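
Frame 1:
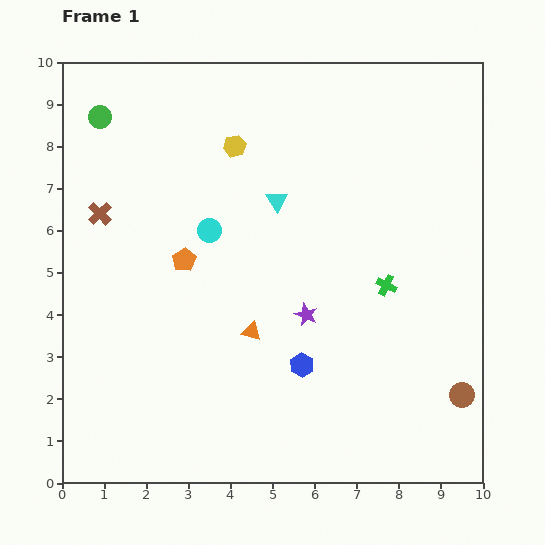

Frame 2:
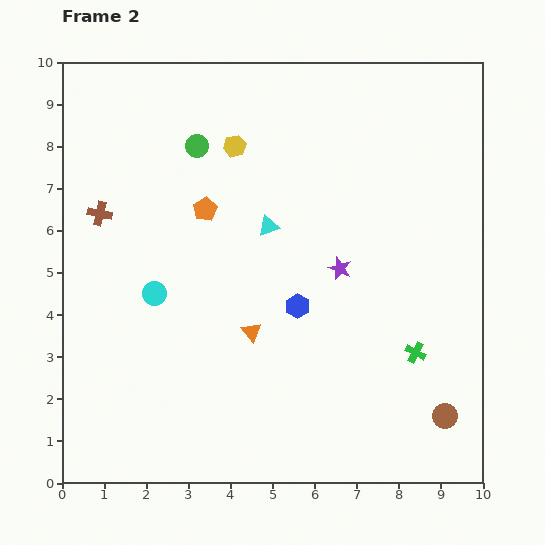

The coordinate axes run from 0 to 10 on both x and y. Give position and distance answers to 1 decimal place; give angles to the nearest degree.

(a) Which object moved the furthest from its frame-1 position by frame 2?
the green circle

(moved 2.4; next 2.0)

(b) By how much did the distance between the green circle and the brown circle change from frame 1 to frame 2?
-2.1

Distance in frame 1: 10.8. Distance in frame 2: 8.7.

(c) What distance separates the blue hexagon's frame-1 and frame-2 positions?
1.4

The blue hexagon moved from (5.7, 2.8) to (5.6, 4.2), a distance of √(0.1² + 1.4²) ≈ 1.4.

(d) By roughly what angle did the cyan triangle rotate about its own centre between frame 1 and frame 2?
42° clockwise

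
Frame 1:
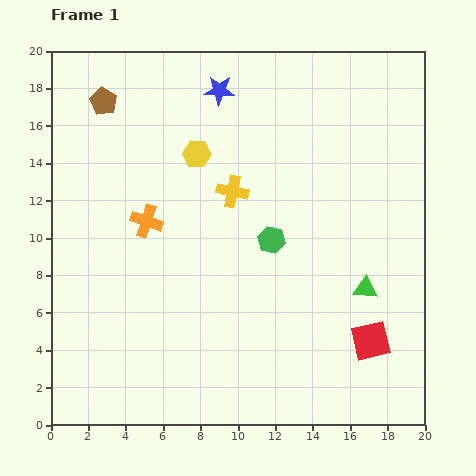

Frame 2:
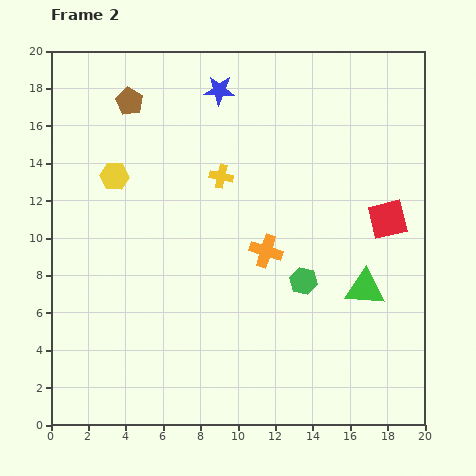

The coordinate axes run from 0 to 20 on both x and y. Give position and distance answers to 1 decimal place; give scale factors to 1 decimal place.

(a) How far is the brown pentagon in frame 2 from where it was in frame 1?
1.4

The brown pentagon moved from (2.8, 17.3) to (4.2, 17.3), a distance of √(1.4² + 0.0²) ≈ 1.4.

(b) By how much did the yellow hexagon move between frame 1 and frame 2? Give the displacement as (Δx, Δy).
(-4.4, -1.2)

The yellow hexagon was at (7.8, 14.5) in frame 1 and (3.4, 13.3) in frame 2.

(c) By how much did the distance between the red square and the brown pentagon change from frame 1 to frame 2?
-4.0

Distance in frame 1: 19.2. Distance in frame 2: 15.2.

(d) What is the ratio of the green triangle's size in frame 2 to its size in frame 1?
1.6×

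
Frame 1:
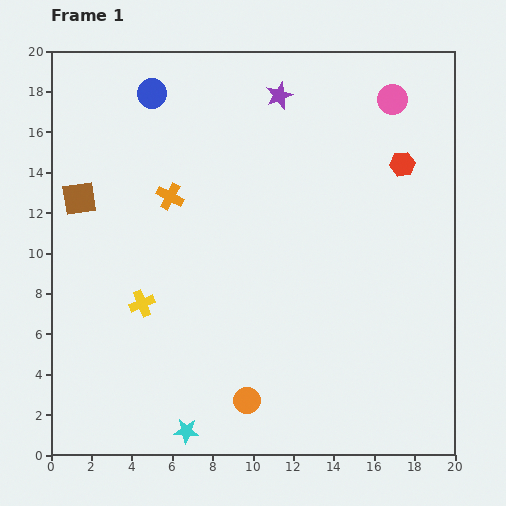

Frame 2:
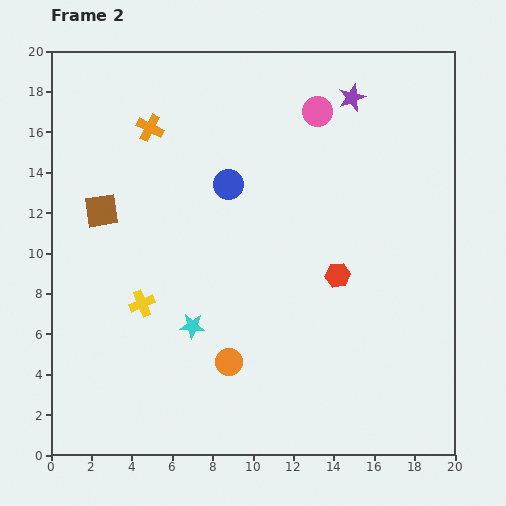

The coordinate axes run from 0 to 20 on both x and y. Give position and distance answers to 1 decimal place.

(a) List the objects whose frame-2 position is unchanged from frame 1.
the yellow cross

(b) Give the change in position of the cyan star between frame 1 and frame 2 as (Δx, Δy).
(0.3, 5.2)

The cyan star was at (6.7, 1.2) in frame 1 and (7.0, 6.4) in frame 2.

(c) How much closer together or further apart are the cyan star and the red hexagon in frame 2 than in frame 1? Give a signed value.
-9.4

Distance in frame 1: 17.0. Distance in frame 2: 7.6.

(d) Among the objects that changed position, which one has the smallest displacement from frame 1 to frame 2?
the brown square

(moved 1.3)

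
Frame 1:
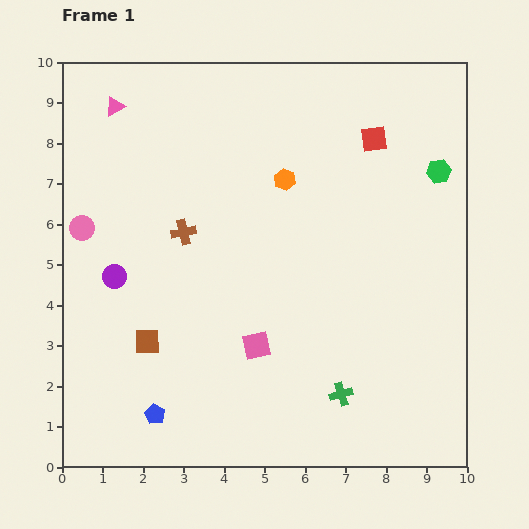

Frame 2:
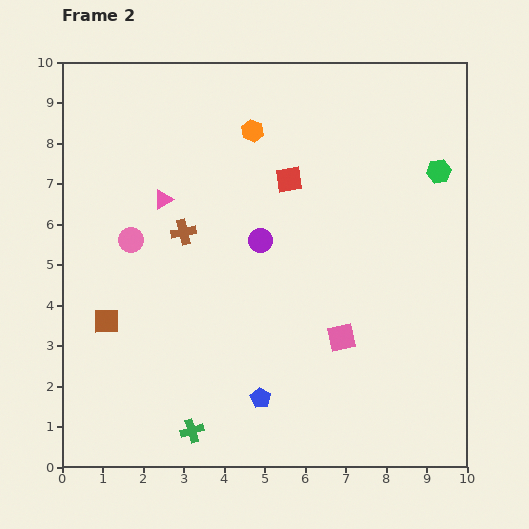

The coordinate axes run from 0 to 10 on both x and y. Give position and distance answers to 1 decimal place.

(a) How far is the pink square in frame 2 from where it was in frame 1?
2.1

The pink square moved from (4.8, 3.0) to (6.9, 3.2), a distance of √(2.1² + 0.2²) ≈ 2.1.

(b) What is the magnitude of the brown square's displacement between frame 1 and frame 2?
1.1

The brown square moved from (2.1, 3.1) to (1.1, 3.6), a distance of √(1.0² + 0.5²) ≈ 1.1.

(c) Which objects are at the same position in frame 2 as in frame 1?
the brown cross, the green hexagon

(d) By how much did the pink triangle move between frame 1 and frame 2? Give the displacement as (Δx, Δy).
(1.2, -2.3)

The pink triangle was at (1.3, 8.9) in frame 1 and (2.5, 6.6) in frame 2.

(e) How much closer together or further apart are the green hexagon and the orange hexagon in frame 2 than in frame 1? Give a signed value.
+0.9

Distance in frame 1: 3.8. Distance in frame 2: 4.7.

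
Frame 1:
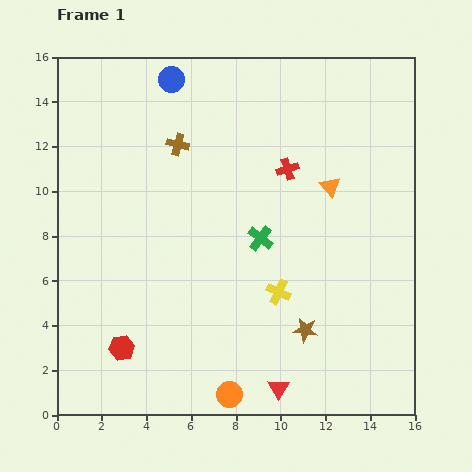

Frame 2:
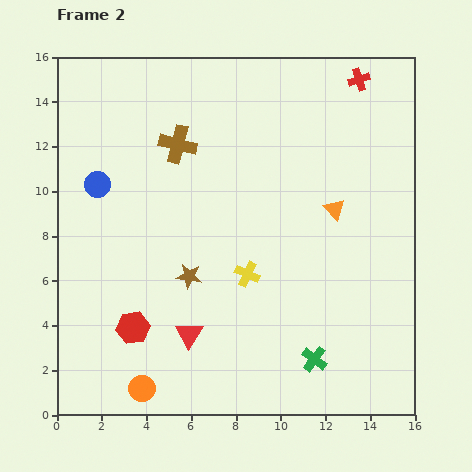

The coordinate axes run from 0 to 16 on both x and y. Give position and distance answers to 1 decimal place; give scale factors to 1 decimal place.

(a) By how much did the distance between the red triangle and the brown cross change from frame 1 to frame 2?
-3.3

Distance in frame 1: 11.8. Distance in frame 2: 8.5.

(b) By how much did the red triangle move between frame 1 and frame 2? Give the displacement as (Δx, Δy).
(-4.0, 2.4)

The red triangle was at (9.9, 1.2) in frame 1 and (5.9, 3.6) in frame 2.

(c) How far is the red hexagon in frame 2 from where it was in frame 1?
1.0

The red hexagon moved from (2.9, 3.0) to (3.4, 3.9), a distance of √(0.5² + 0.9²) ≈ 1.0.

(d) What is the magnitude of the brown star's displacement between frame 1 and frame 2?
5.7

The brown star moved from (11.1, 3.8) to (5.9, 6.2), a distance of √(5.2² + 2.4²) ≈ 5.7.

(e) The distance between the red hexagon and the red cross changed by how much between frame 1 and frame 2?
+4.1

Distance in frame 1: 10.9. Distance in frame 2: 15.0.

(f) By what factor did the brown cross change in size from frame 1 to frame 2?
1.7×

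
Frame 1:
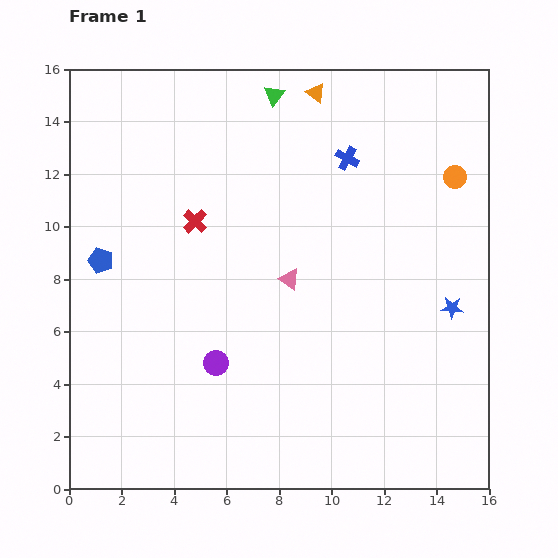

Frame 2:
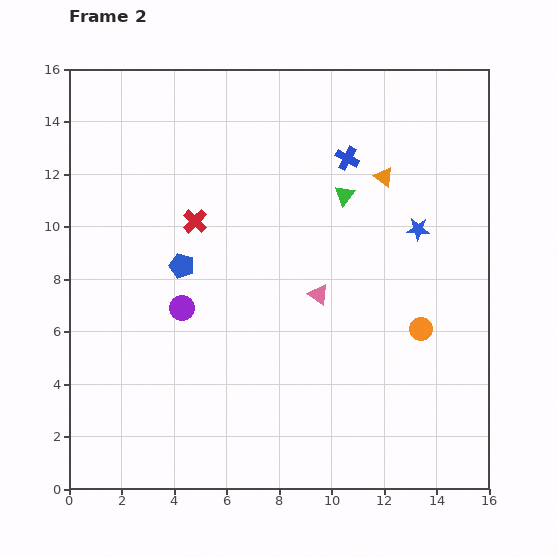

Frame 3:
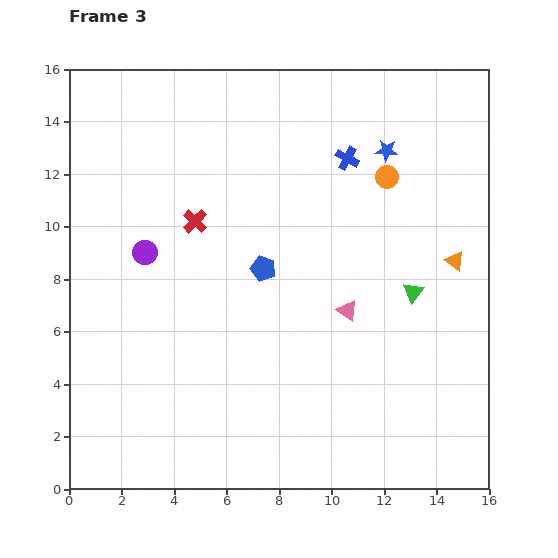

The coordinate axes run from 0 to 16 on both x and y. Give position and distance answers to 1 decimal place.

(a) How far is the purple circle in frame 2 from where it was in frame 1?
2.5

The purple circle moved from (5.6, 4.8) to (4.3, 6.9), a distance of √(1.3² + 2.1²) ≈ 2.5.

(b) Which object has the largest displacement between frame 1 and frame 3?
the green triangle

(moved 9.2; next 8.3)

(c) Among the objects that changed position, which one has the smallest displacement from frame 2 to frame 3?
the pink triangle

(moved 1.3)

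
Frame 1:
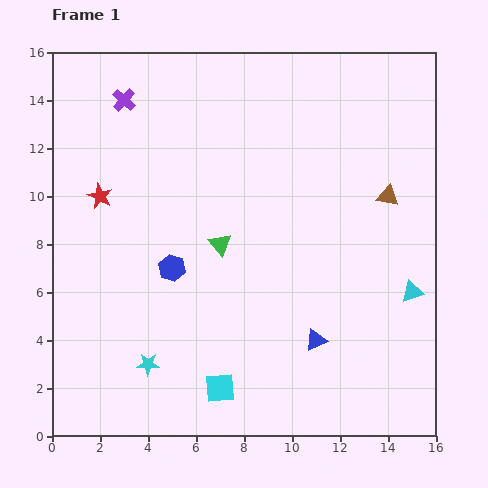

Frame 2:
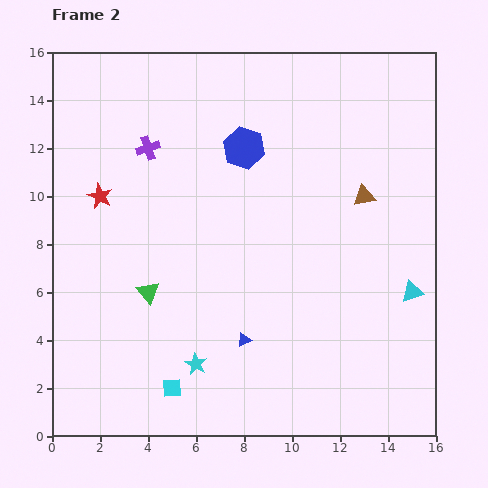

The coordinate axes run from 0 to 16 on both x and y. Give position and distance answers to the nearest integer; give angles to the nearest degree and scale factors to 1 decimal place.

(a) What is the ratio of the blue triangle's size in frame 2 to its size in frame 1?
0.7×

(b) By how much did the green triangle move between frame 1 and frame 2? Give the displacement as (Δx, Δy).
(-3, -2)

The green triangle was at (7, 8) in frame 1 and (4, 6) in frame 2.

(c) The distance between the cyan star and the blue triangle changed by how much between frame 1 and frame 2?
-5

Distance in frame 1: 7. Distance in frame 2: 2.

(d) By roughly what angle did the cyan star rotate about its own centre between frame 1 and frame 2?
27° clockwise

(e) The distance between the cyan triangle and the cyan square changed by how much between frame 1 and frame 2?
+2

Distance in frame 1: 9. Distance in frame 2: 11.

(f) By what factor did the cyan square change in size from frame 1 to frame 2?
0.6×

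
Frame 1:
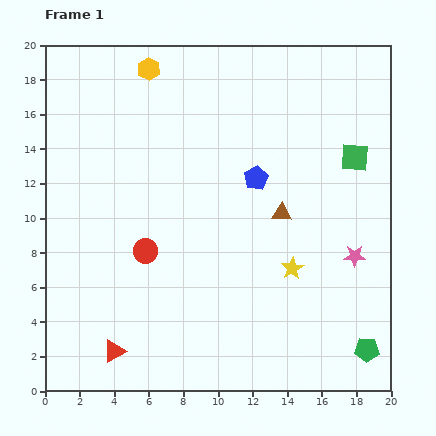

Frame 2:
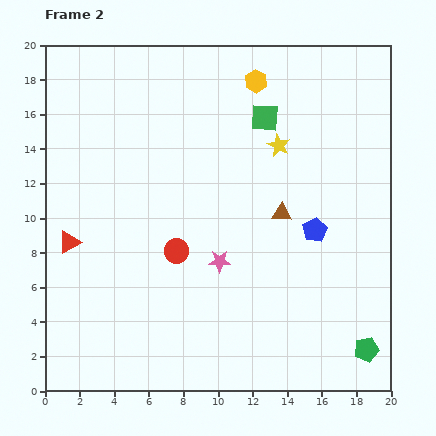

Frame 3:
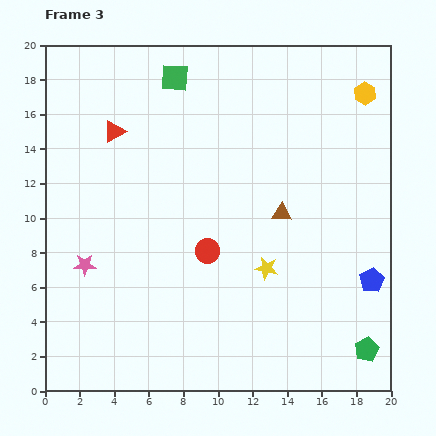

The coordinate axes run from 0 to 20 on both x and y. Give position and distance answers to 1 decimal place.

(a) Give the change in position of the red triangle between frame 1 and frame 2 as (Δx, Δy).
(-2.6, 6.3)

The red triangle was at (4.0, 2.3) in frame 1 and (1.4, 8.6) in frame 2.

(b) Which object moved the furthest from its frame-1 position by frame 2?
the pink star

(moved 7.8; next 7.1)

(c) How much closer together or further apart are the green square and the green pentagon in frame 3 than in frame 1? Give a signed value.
+8.1

Distance in frame 1: 11.1. Distance in frame 3: 19.2.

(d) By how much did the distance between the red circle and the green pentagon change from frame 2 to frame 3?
-1.6

Distance in frame 2: 12.4. Distance in frame 3: 10.8.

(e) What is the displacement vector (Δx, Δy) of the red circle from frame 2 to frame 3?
(1.8, 0.0)

The red circle was at (7.6, 8.1) in frame 2 and (9.4, 8.1) in frame 3.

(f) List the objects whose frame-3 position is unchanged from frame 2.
the green pentagon, the brown triangle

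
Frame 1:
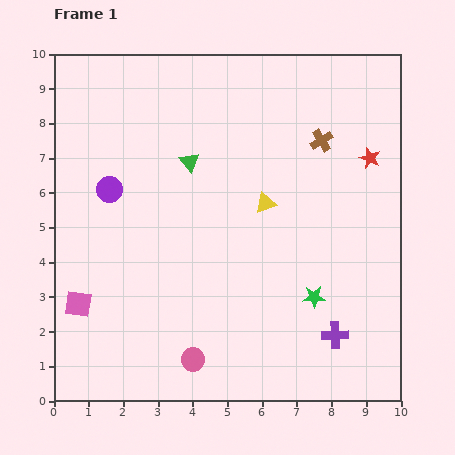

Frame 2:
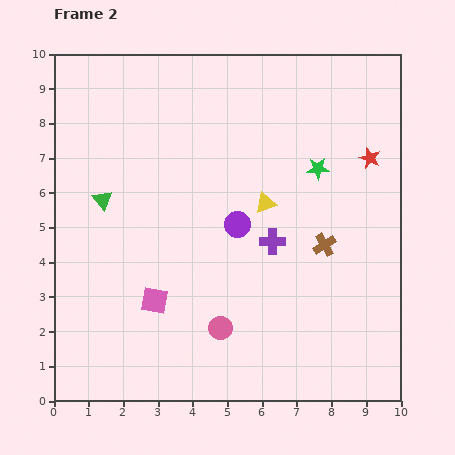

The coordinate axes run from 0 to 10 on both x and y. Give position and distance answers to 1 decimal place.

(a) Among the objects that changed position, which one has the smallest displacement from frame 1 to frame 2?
the pink circle

(moved 1.2)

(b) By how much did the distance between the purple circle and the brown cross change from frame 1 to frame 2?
-3.7

Distance in frame 1: 6.3. Distance in frame 2: 2.6.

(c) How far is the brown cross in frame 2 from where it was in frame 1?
3.0

The brown cross moved from (7.7, 7.5) to (7.8, 4.5), a distance of √(0.1² + 3.0²) ≈ 3.0.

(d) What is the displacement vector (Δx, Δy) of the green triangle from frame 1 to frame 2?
(-2.5, -1.1)

The green triangle was at (3.9, 6.9) in frame 1 and (1.4, 5.8) in frame 2.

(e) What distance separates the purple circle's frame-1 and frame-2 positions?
3.8

The purple circle moved from (1.6, 6.1) to (5.3, 5.1), a distance of √(3.7² + 1.0²) ≈ 3.8.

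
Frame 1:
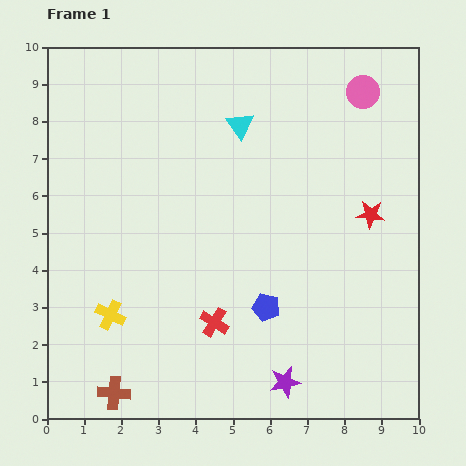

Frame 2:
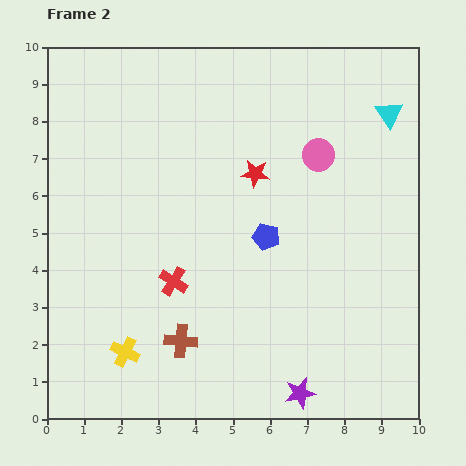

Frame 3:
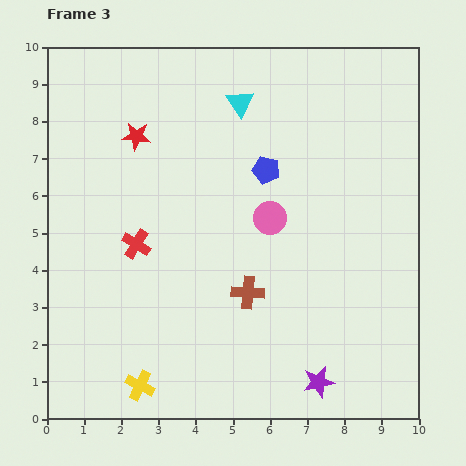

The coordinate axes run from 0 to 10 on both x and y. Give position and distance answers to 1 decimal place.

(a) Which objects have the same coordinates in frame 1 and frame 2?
none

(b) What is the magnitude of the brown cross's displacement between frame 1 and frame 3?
4.5

The brown cross moved from (1.8, 0.7) to (5.4, 3.4), a distance of √(3.6² + 2.7²) ≈ 4.5.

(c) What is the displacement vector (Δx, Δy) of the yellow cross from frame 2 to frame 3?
(0.4, -0.9)

The yellow cross was at (2.1, 1.8) in frame 2 and (2.5, 0.9) in frame 3.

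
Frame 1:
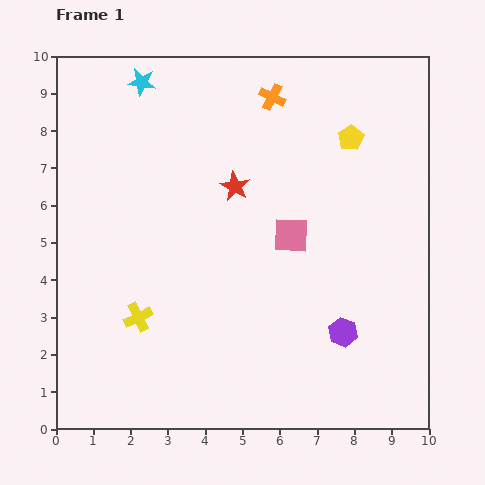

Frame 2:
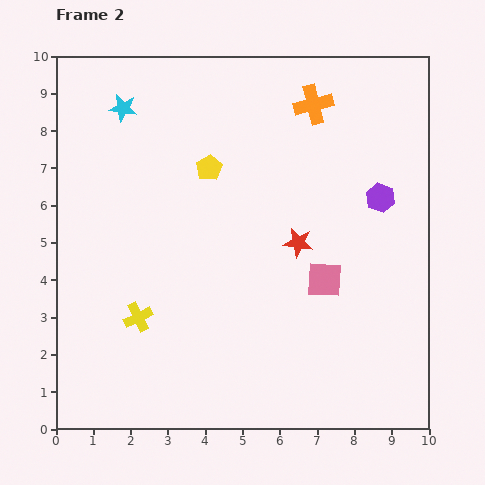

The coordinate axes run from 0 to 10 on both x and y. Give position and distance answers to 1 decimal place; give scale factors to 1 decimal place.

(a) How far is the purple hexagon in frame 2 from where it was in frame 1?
3.7

The purple hexagon moved from (7.7, 2.6) to (8.7, 6.2), a distance of √(1.0² + 3.6²) ≈ 3.7.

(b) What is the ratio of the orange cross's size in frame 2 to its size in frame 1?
1.5×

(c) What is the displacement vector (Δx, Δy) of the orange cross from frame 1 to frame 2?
(1.1, -0.2)

The orange cross was at (5.8, 8.9) in frame 1 and (6.9, 8.7) in frame 2.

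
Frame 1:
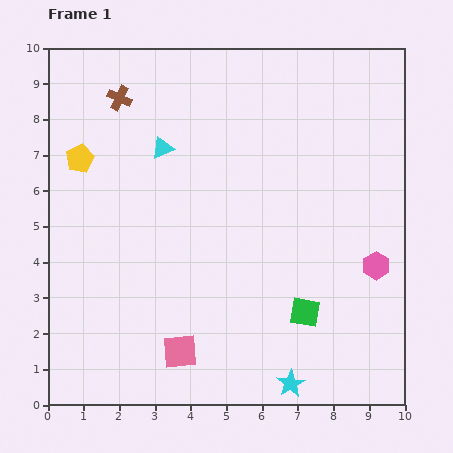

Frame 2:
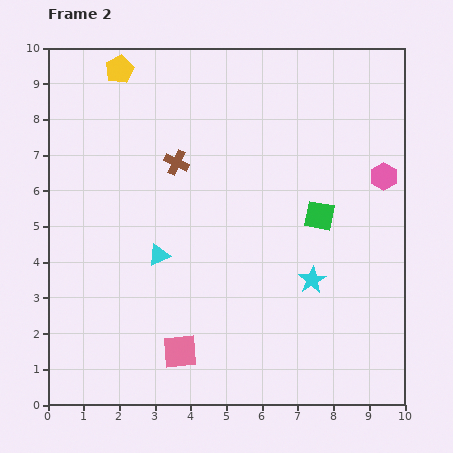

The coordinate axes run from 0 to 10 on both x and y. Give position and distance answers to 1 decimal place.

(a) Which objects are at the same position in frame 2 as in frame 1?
the pink square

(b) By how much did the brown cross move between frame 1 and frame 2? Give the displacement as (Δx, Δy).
(1.6, -1.8)

The brown cross was at (2.0, 8.6) in frame 1 and (3.6, 6.8) in frame 2.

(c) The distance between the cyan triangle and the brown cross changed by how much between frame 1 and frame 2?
+0.8

Distance in frame 1: 1.8. Distance in frame 2: 2.6.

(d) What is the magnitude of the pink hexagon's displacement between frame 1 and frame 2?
2.5

The pink hexagon moved from (9.2, 3.9) to (9.4, 6.4), a distance of √(0.2² + 2.5²) ≈ 2.5.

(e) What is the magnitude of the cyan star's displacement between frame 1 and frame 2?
3.0

The cyan star moved from (6.8, 0.6) to (7.4, 3.5), a distance of √(0.6² + 2.9²) ≈ 3.0.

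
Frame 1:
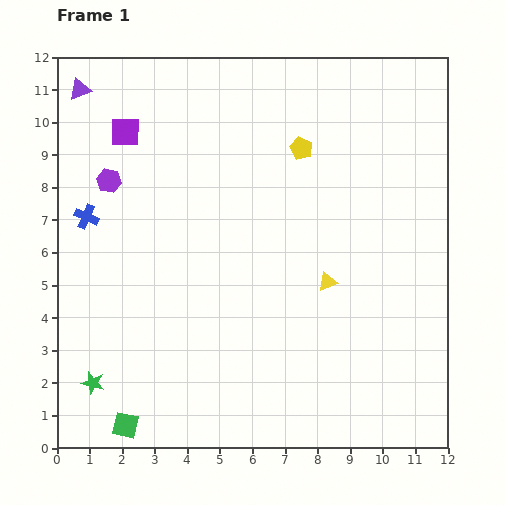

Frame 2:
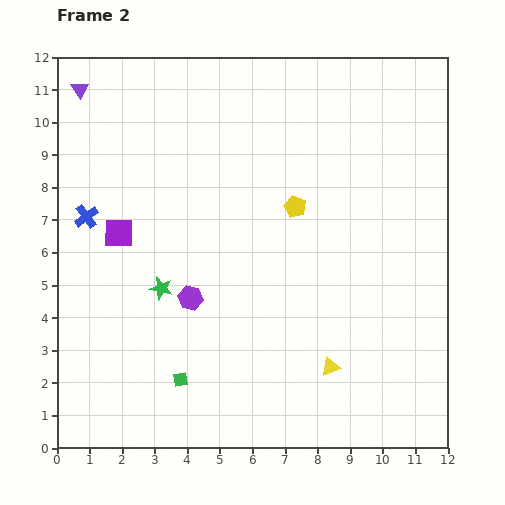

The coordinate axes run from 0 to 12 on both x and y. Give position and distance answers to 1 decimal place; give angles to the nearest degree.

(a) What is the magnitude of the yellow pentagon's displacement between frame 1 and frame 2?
1.8

The yellow pentagon moved from (7.5, 9.2) to (7.3, 7.4), a distance of √(0.2² + 1.8²) ≈ 1.8.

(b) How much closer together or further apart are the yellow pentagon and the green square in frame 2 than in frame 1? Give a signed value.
-3.7

Distance in frame 1: 10.1. Distance in frame 2: 6.4.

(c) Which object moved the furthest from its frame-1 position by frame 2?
the purple hexagon

(moved 4.4; next 3.6)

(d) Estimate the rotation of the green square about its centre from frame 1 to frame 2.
22° counter-clockwise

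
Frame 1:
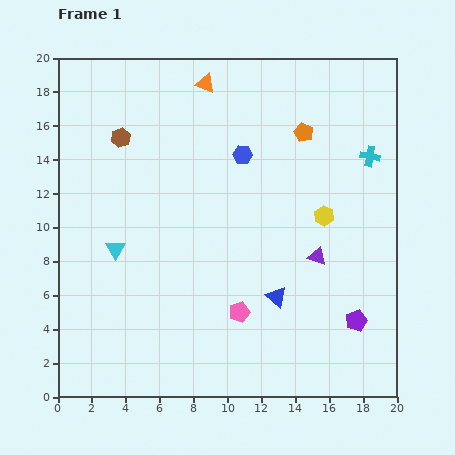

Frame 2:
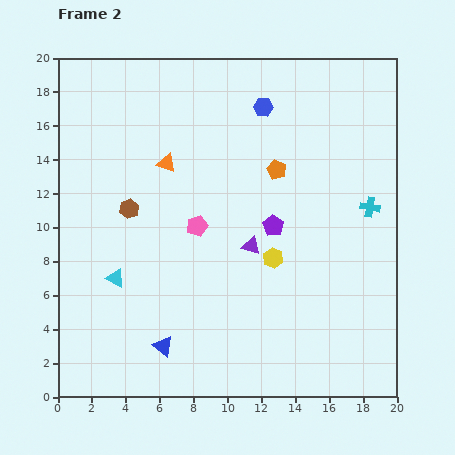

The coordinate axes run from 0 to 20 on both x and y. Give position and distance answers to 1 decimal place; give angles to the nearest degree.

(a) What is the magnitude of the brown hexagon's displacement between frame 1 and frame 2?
4.2

The brown hexagon moved from (3.7, 15.3) to (4.2, 11.1), a distance of √(0.5² + 4.2²) ≈ 4.2.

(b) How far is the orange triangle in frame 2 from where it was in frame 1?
5.2

The orange triangle moved from (8.7, 18.5) to (6.4, 13.8), a distance of √(2.3² + 4.7²) ≈ 5.2.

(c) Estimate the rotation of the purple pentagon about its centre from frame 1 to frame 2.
20° counter-clockwise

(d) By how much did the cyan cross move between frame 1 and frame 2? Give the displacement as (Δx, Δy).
(0.0, -3.0)

The cyan cross was at (18.4, 14.2) in frame 1 and (18.4, 11.2) in frame 2.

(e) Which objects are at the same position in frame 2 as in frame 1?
none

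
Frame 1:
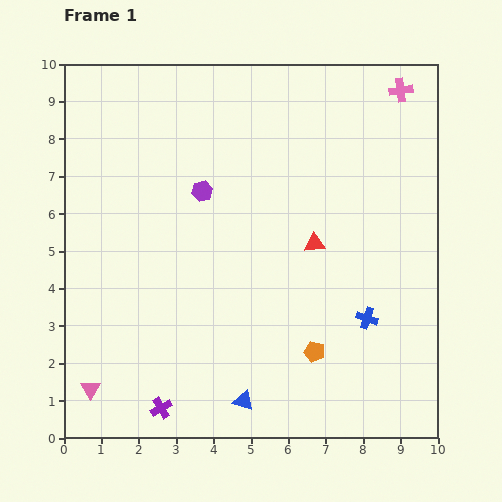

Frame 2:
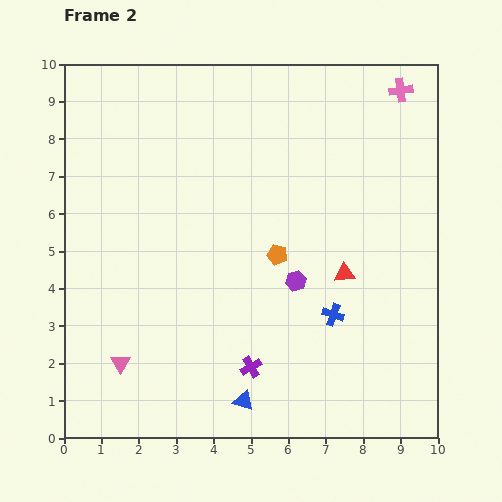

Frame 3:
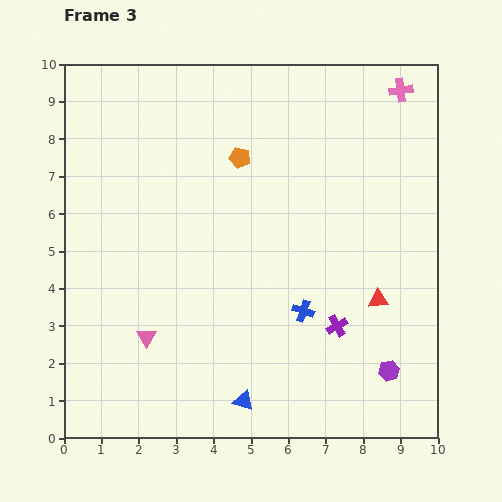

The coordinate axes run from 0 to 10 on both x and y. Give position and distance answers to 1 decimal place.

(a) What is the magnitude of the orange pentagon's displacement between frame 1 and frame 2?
2.8

The orange pentagon moved from (6.7, 2.3) to (5.7, 4.9), a distance of √(1.0² + 2.6²) ≈ 2.8.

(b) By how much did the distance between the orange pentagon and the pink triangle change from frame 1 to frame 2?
-1.0

Distance in frame 1: 6.1. Distance in frame 2: 5.1.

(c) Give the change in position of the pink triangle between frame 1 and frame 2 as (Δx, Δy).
(0.8, 0.7)

The pink triangle was at (0.7, 1.3) in frame 1 and (1.5, 2.0) in frame 2.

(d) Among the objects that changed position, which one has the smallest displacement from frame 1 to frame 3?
the blue cross

(moved 1.7)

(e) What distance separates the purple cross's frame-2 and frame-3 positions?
2.5

The purple cross moved from (5.0, 1.9) to (7.3, 3.0), a distance of √(2.3² + 1.1²) ≈ 2.5.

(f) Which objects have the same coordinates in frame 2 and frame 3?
the pink cross, the blue triangle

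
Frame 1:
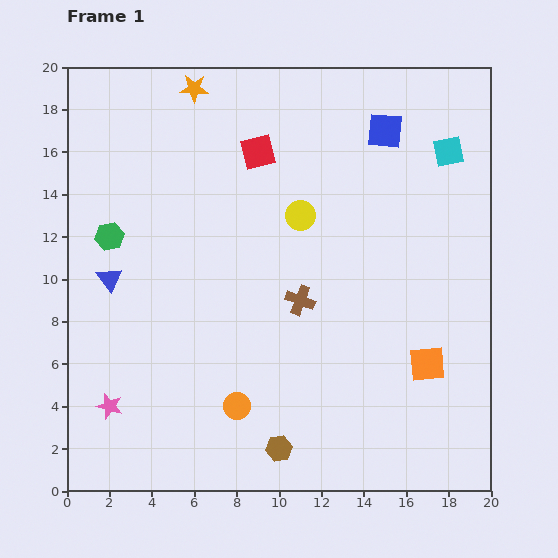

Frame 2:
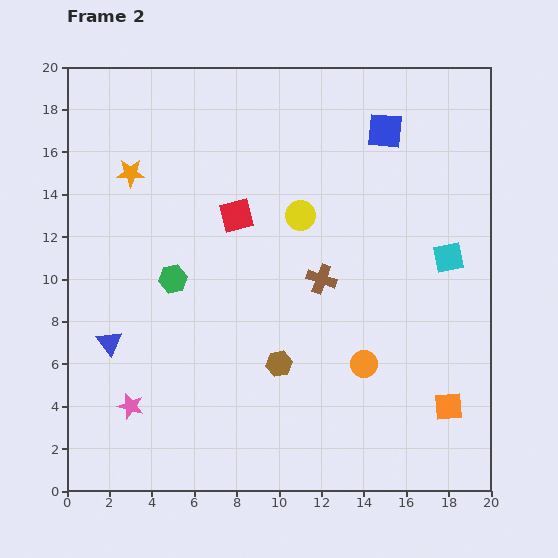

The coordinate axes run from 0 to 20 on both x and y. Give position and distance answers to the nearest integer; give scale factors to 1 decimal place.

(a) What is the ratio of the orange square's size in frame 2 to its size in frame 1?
0.8×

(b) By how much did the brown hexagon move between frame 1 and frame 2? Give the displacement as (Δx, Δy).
(0, 4)

The brown hexagon was at (10, 2) in frame 1 and (10, 6) in frame 2.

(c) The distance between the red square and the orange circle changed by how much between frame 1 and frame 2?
-3

Distance in frame 1: 12. Distance in frame 2: 9.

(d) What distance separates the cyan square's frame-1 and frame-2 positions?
5

The cyan square moved from (18, 16) to (18, 11), a distance of √(0² + 5²) ≈ 5.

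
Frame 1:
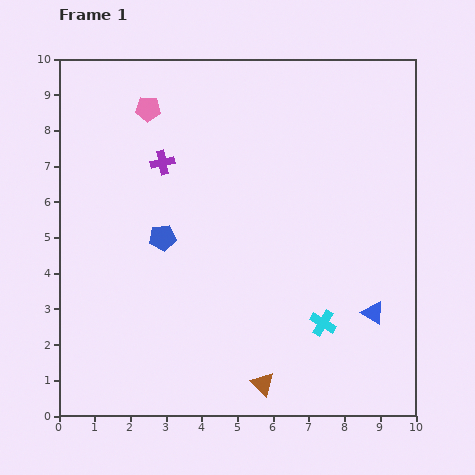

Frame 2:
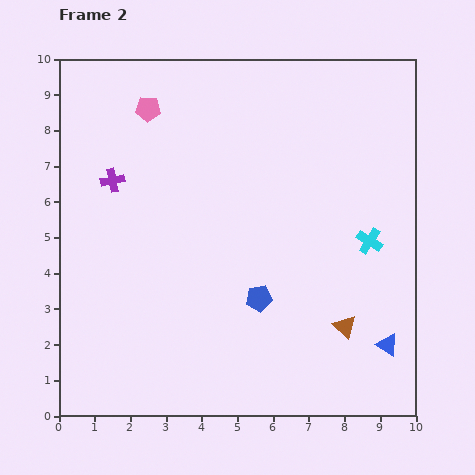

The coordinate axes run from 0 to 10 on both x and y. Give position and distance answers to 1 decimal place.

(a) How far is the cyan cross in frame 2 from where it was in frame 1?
2.6

The cyan cross moved from (7.4, 2.6) to (8.7, 4.9), a distance of √(1.3² + 2.3²) ≈ 2.6.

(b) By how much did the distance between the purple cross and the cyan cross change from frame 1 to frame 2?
+1.0

Distance in frame 1: 6.4. Distance in frame 2: 7.4.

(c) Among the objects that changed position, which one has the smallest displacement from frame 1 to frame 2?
the blue triangle

(moved 1.0)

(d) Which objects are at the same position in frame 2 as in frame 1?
the pink pentagon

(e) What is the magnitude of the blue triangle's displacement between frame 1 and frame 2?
1.0

The blue triangle moved from (8.8, 2.9) to (9.2, 2.0), a distance of √(0.4² + 0.9²) ≈ 1.0.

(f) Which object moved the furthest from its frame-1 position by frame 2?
the blue pentagon

(moved 3.2; next 2.8)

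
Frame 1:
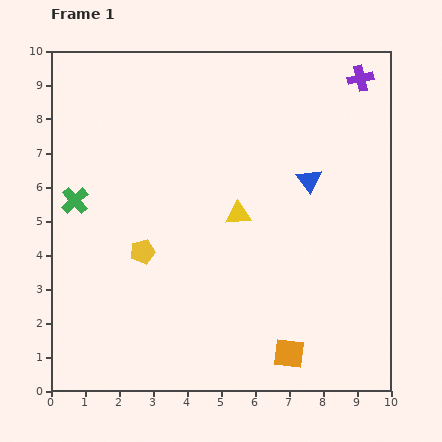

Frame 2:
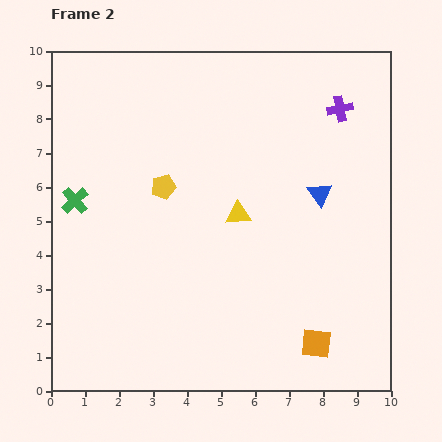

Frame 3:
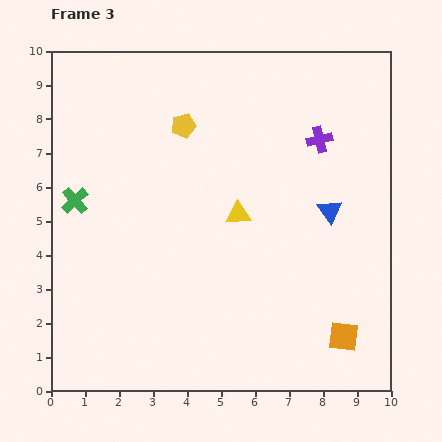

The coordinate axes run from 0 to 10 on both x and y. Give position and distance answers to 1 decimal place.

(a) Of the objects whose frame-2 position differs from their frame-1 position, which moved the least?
the blue triangle

(moved 0.5)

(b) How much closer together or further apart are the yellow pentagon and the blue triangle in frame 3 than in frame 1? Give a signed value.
-0.3

Distance in frame 1: 5.3. Distance in frame 3: 5.0.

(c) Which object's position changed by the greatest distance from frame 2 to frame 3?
the yellow pentagon

(moved 1.9; next 1.1)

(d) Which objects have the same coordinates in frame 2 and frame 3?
the green cross, the yellow triangle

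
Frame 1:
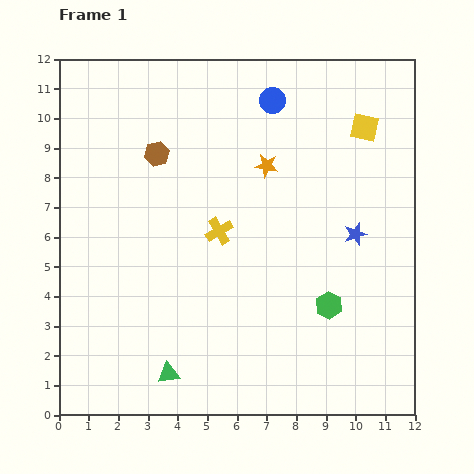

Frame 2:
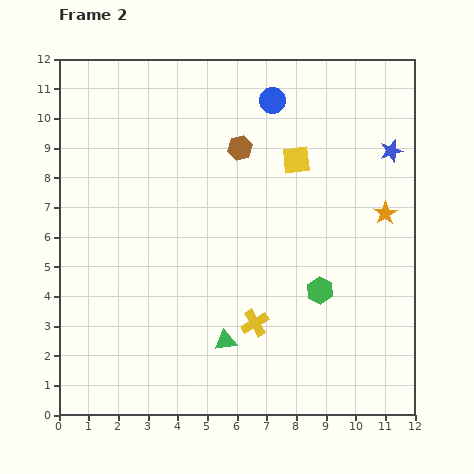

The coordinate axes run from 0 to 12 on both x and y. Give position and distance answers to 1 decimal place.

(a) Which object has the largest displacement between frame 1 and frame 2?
the orange star

(moved 4.3; next 3.3)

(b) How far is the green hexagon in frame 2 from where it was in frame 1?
0.6

The green hexagon moved from (9.1, 3.7) to (8.8, 4.2), a distance of √(0.3² + 0.5²) ≈ 0.6.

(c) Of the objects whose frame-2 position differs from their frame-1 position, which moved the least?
the green hexagon

(moved 0.6)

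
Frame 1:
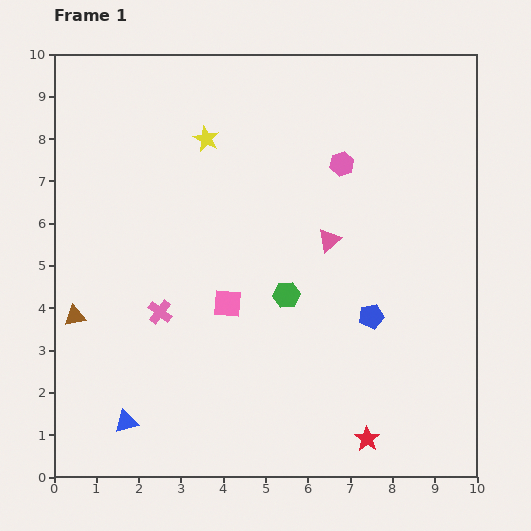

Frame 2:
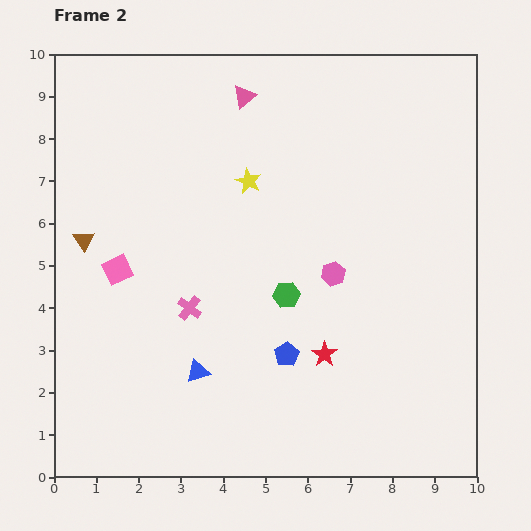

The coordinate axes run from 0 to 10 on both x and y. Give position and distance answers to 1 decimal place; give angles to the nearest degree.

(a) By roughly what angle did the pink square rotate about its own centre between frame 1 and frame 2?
31° counter-clockwise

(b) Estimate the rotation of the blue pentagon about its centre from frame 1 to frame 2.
18° counter-clockwise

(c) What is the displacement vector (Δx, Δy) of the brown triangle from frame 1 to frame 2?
(0.2, 1.8)

The brown triangle was at (0.5, 3.8) in frame 1 and (0.7, 5.6) in frame 2.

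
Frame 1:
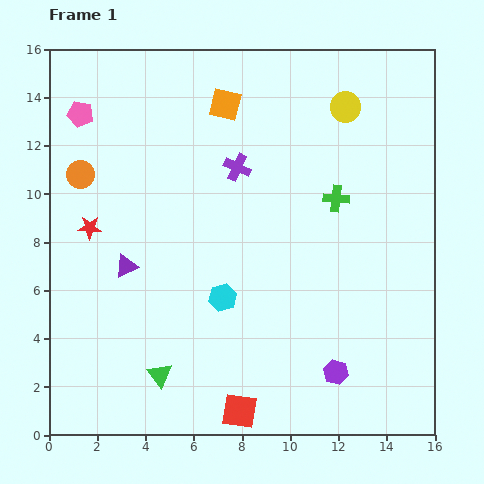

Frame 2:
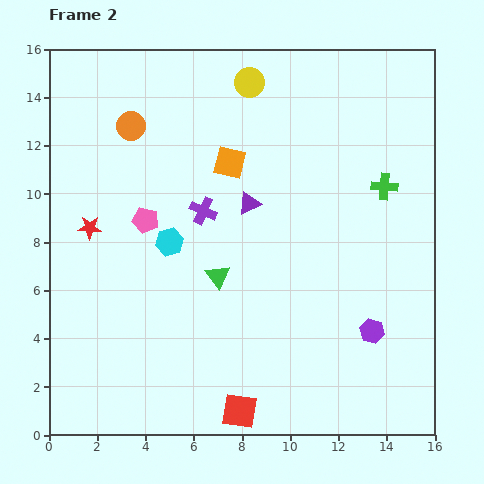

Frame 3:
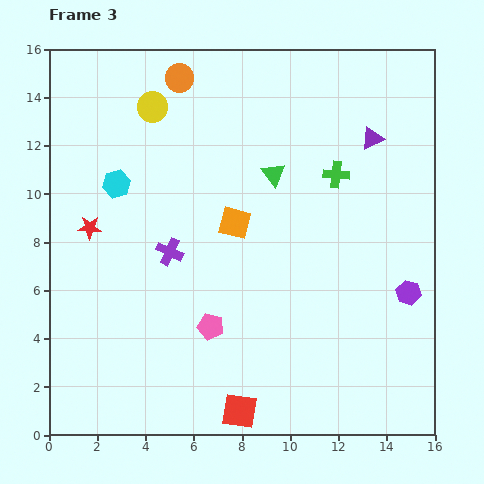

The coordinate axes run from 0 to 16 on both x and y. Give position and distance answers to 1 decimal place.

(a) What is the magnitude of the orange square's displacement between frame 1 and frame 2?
2.4

The orange square moved from (7.3, 13.7) to (7.5, 11.3), a distance of √(0.2² + 2.4²) ≈ 2.4.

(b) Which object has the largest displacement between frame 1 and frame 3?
the purple triangle

(moved 11.5; next 10.3)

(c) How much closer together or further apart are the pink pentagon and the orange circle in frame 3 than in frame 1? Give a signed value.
+7.9

Distance in frame 1: 2.5. Distance in frame 3: 10.4.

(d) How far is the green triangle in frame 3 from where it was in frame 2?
4.8

The green triangle moved from (7.0, 6.6) to (9.3, 10.8), a distance of √(2.3² + 4.2²) ≈ 4.8.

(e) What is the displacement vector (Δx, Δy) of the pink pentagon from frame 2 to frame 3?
(2.7, -4.4)

The pink pentagon was at (4.0, 8.9) in frame 2 and (6.7, 4.5) in frame 3.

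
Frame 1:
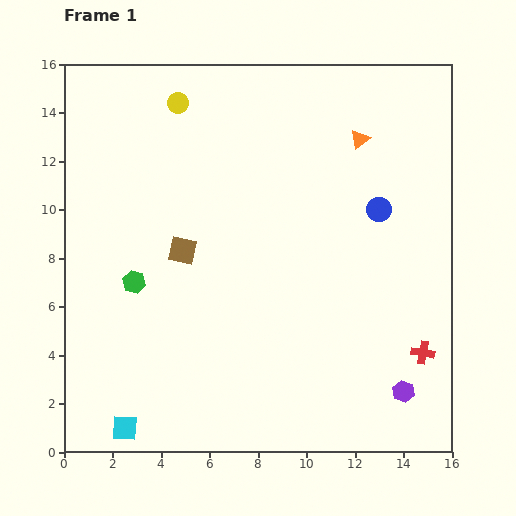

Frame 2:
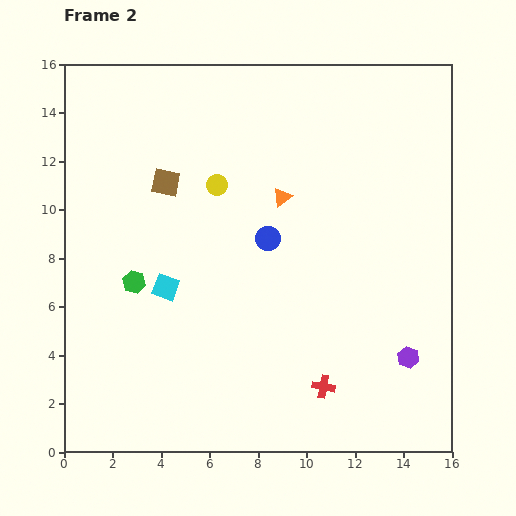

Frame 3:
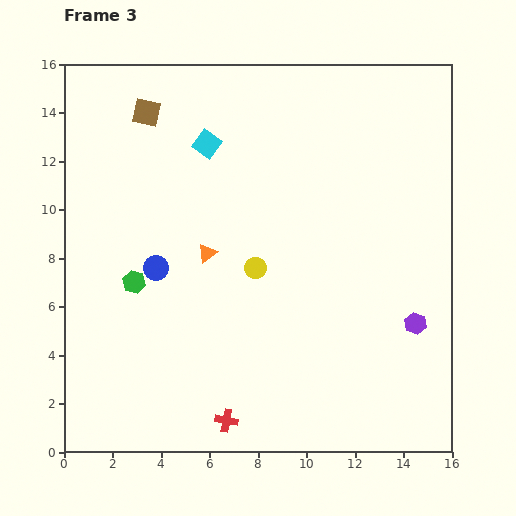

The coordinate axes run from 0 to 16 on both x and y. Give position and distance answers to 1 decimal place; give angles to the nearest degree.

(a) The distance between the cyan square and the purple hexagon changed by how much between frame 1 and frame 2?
-1.2

Distance in frame 1: 11.6. Distance in frame 2: 10.4.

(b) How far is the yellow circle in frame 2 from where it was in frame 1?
3.8

The yellow circle moved from (4.7, 14.4) to (6.3, 11.0), a distance of √(1.6² + 3.4²) ≈ 3.8.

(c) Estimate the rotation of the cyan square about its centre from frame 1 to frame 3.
31° clockwise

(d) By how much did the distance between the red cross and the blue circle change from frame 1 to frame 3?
+0.7

Distance in frame 1: 6.2. Distance in frame 3: 6.9.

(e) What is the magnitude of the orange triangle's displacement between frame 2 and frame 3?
3.9

The orange triangle moved from (9.0, 10.5) to (5.9, 8.2), a distance of √(3.1² + 2.3²) ≈ 3.9.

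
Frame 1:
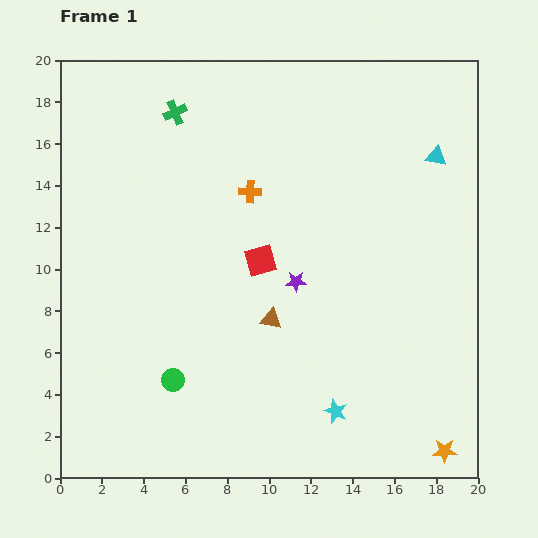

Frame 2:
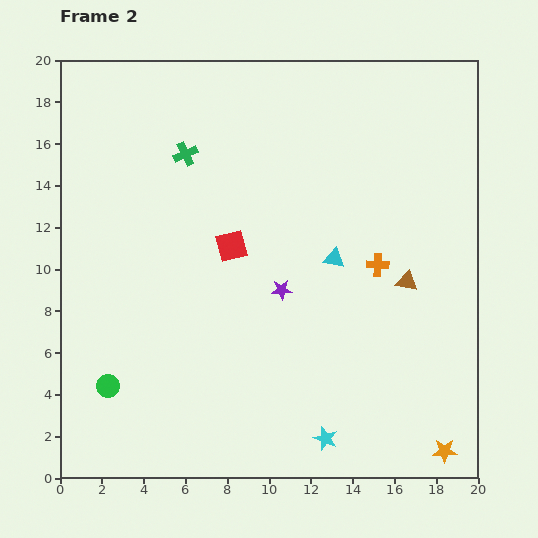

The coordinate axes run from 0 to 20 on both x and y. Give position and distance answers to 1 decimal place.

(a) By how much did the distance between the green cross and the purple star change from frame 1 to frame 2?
-2.0

Distance in frame 1: 10.0. Distance in frame 2: 8.0.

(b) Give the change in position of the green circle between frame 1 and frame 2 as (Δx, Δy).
(-3.1, -0.3)

The green circle was at (5.4, 4.7) in frame 1 and (2.3, 4.4) in frame 2.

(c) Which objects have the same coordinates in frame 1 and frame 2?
the orange star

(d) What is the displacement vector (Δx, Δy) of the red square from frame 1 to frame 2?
(-1.4, 0.7)

The red square was at (9.6, 10.4) in frame 1 and (8.2, 11.1) in frame 2.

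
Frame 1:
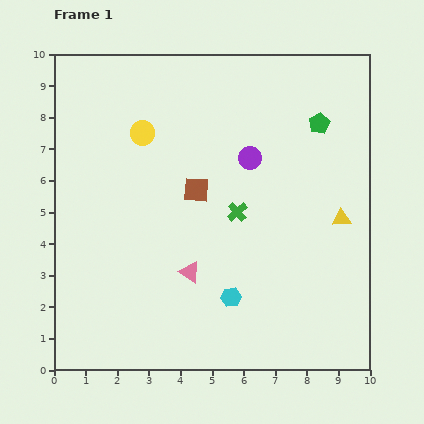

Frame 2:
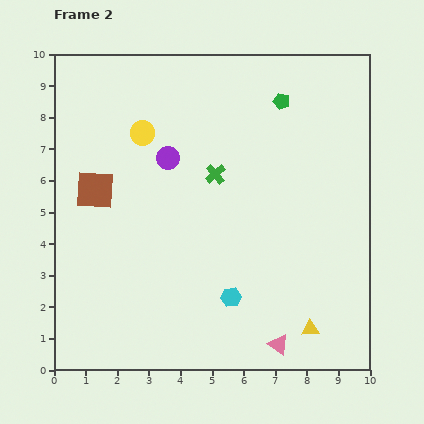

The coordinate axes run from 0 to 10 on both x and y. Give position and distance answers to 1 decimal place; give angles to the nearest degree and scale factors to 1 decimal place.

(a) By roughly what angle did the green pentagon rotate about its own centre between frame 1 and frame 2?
27° counter-clockwise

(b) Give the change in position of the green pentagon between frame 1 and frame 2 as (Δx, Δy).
(-1.2, 0.7)

The green pentagon was at (8.4, 7.8) in frame 1 and (7.2, 8.5) in frame 2.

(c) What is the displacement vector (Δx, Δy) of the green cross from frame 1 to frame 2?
(-0.7, 1.2)

The green cross was at (5.8, 5.0) in frame 1 and (5.1, 6.2) in frame 2.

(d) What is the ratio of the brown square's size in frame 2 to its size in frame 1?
1.5×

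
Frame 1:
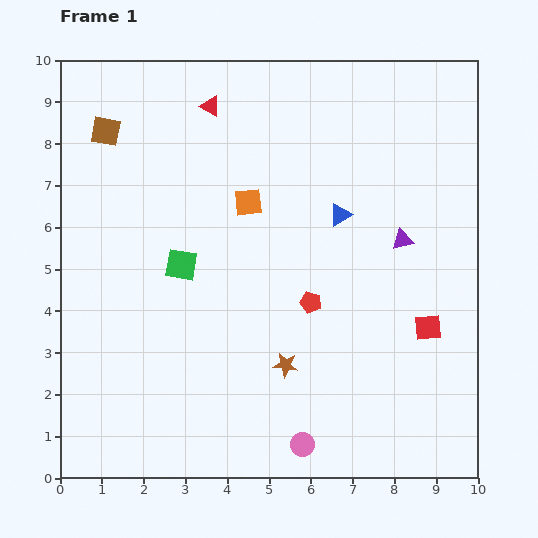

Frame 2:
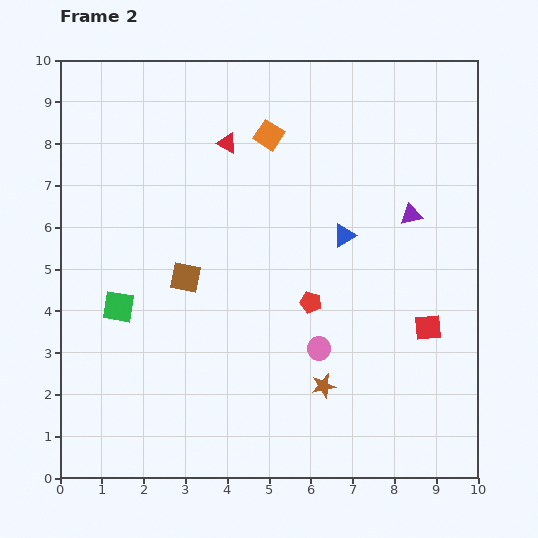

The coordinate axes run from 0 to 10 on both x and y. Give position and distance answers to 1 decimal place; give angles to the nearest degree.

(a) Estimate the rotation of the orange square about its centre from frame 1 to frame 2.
39° clockwise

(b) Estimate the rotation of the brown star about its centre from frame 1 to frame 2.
20° counter-clockwise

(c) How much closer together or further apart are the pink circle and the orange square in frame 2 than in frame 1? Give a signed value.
-0.7

Distance in frame 1: 5.9. Distance in frame 2: 5.2.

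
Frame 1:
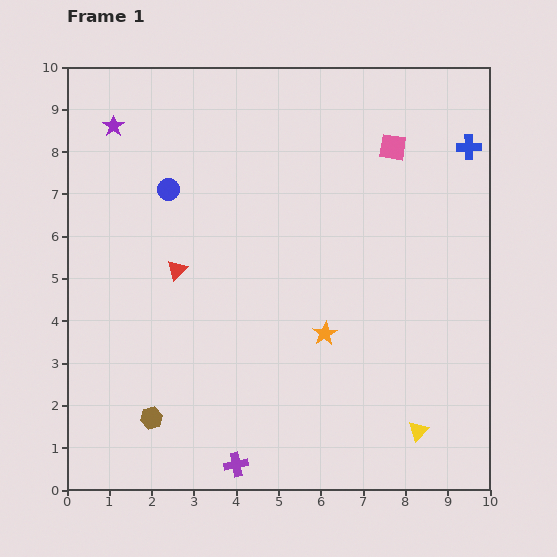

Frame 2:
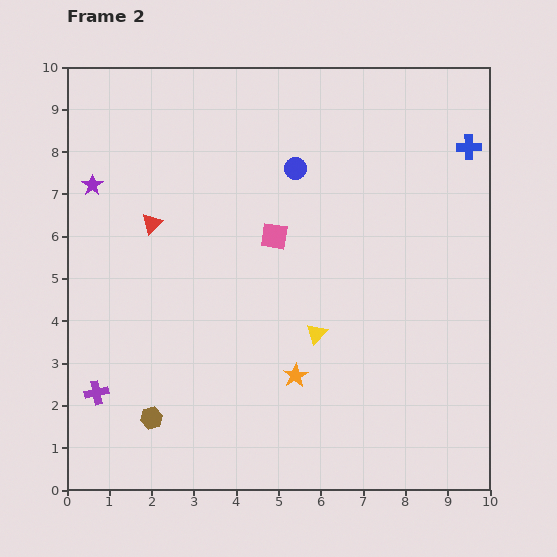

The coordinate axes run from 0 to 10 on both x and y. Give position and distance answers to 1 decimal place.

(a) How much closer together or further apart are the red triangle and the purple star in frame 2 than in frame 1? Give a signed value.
-2.0

Distance in frame 1: 3.7. Distance in frame 2: 1.7.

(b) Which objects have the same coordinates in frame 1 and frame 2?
the blue cross, the brown hexagon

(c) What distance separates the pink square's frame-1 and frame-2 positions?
3.5

The pink square moved from (7.7, 8.1) to (4.9, 6.0), a distance of √(2.8² + 2.1²) ≈ 3.5.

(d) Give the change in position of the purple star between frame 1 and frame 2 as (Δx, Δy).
(-0.5, -1.4)

The purple star was at (1.1, 8.6) in frame 1 and (0.6, 7.2) in frame 2.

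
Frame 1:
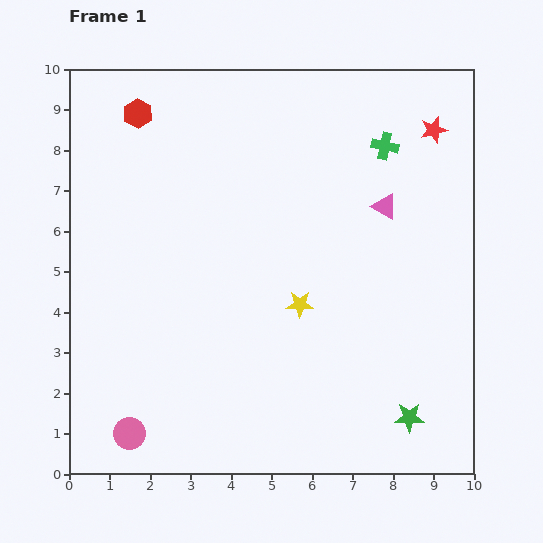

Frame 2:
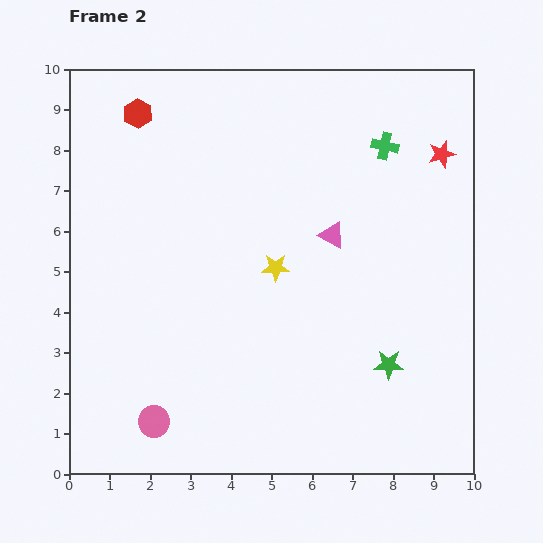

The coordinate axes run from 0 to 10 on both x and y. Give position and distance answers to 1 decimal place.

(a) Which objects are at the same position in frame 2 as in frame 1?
the green cross, the red hexagon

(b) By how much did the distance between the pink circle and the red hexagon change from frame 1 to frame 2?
-0.3

Distance in frame 1: 7.9. Distance in frame 2: 7.6.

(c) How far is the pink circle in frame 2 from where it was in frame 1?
0.7

The pink circle moved from (1.5, 1.0) to (2.1, 1.3), a distance of √(0.6² + 0.3²) ≈ 0.7.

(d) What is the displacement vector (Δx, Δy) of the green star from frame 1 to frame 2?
(-0.5, 1.3)

The green star was at (8.4, 1.4) in frame 1 and (7.9, 2.7) in frame 2.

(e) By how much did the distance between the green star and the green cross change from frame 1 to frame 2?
-1.3

Distance in frame 1: 6.7. Distance in frame 2: 5.4.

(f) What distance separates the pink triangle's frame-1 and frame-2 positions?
1.5

The pink triangle moved from (7.8, 6.6) to (6.5, 5.9), a distance of √(1.3² + 0.7²) ≈ 1.5.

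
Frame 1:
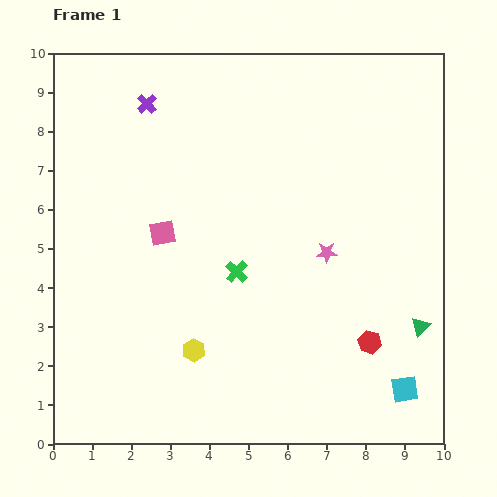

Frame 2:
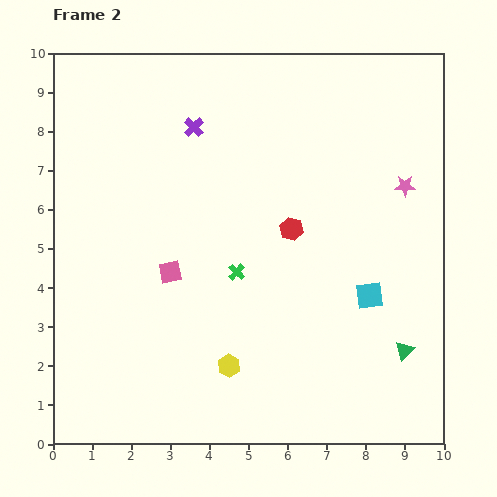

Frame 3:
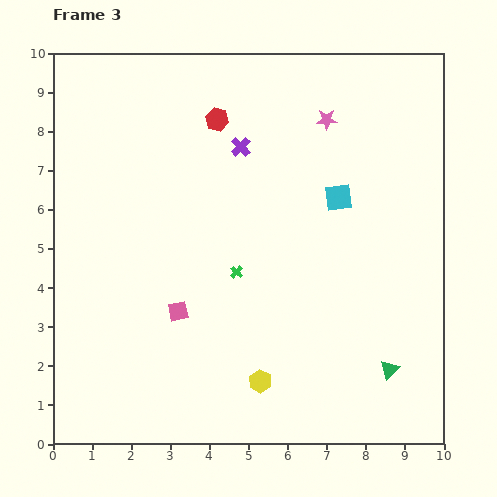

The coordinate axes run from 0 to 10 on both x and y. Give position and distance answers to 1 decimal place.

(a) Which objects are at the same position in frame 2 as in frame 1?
the green cross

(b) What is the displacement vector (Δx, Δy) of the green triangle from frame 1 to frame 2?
(-0.4, -0.6)

The green triangle was at (9.4, 3.0) in frame 1 and (9.0, 2.4) in frame 2.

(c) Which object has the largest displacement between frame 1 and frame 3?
the red hexagon

(moved 6.9; next 5.2)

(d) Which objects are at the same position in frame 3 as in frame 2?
the green cross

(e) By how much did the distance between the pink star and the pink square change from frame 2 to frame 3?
-0.2

Distance in frame 2: 6.4. Distance in frame 3: 6.2.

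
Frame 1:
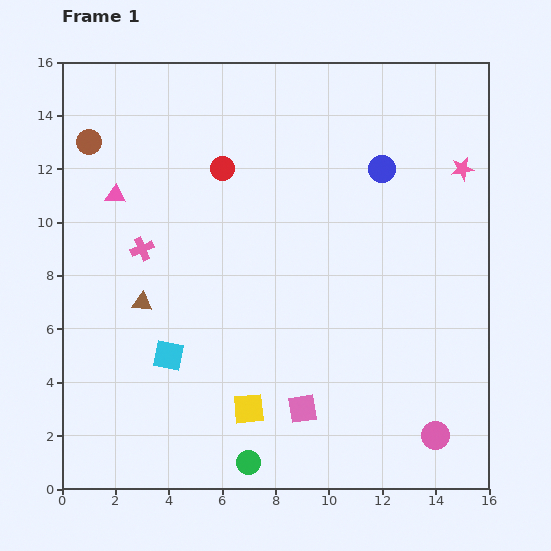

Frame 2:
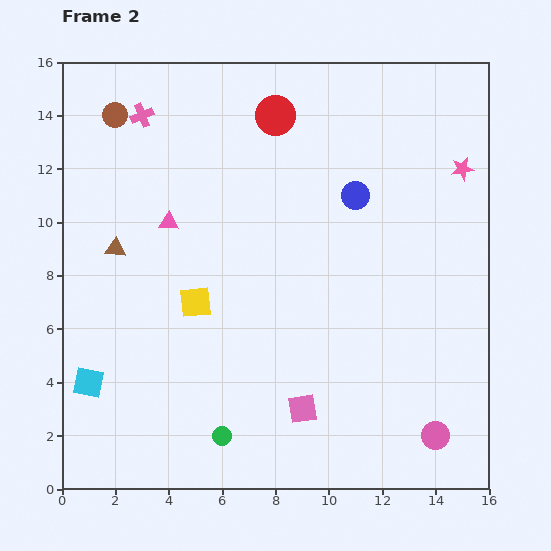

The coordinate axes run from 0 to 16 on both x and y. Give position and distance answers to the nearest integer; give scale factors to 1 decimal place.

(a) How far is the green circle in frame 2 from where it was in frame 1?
1

The green circle moved from (7, 1) to (6, 2), a distance of √(1² + 1²) ≈ 1.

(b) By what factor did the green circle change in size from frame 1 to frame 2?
0.8×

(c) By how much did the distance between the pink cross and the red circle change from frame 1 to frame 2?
+1

Distance in frame 1: 4. Distance in frame 2: 5.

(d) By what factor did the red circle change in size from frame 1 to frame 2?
1.7×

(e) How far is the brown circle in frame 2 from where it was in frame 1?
1

The brown circle moved from (1, 13) to (2, 14), a distance of √(1² + 1²) ≈ 1.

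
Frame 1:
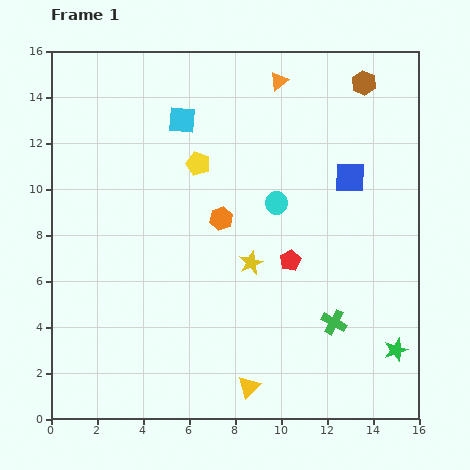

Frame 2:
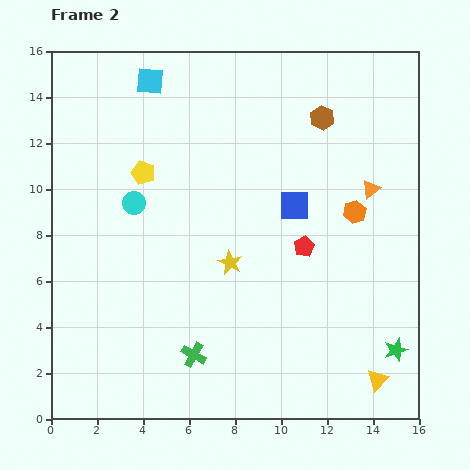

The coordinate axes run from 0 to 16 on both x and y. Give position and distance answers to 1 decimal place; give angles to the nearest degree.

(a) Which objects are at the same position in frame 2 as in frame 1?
the green star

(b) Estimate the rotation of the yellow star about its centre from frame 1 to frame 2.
20° counter-clockwise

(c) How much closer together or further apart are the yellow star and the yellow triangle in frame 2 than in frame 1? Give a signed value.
+2.8

Distance in frame 1: 5.4. Distance in frame 2: 8.2.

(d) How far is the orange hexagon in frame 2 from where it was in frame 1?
5.8

The orange hexagon moved from (7.4, 8.7) to (13.2, 9.0), a distance of √(5.8² + 0.3²) ≈ 5.8.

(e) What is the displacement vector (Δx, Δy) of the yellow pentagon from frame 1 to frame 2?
(-2.4, -0.4)

The yellow pentagon was at (6.4, 11.1) in frame 1 and (4.0, 10.7) in frame 2.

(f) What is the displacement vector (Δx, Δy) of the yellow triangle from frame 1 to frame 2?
(5.6, 0.3)

The yellow triangle was at (8.6, 1.4) in frame 1 and (14.2, 1.7) in frame 2.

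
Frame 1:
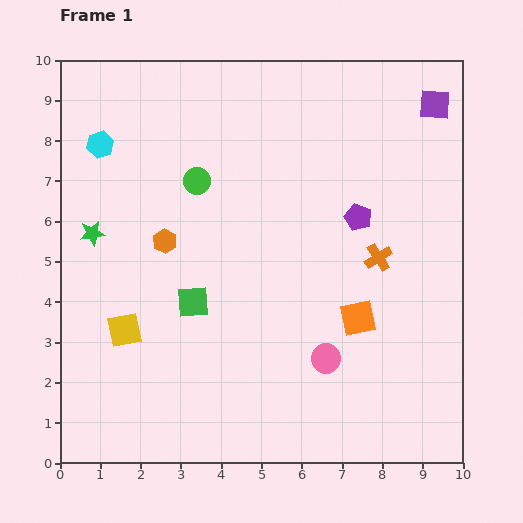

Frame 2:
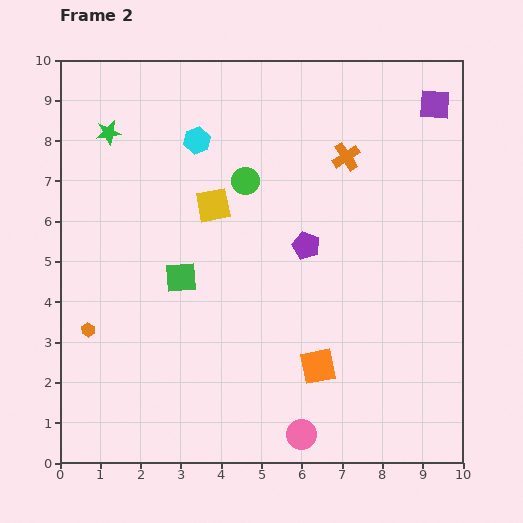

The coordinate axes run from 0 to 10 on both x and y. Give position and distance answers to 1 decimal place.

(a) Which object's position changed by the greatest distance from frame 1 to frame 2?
the yellow square

(moved 3.8; next 2.9)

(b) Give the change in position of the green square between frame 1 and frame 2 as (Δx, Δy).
(-0.3, 0.6)

The green square was at (3.3, 4.0) in frame 1 and (3.0, 4.6) in frame 2.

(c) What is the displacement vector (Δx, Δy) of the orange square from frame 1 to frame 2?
(-1.0, -1.2)

The orange square was at (7.4, 3.6) in frame 1 and (6.4, 2.4) in frame 2.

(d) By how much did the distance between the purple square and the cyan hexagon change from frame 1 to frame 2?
-2.4

Distance in frame 1: 8.4. Distance in frame 2: 6.0.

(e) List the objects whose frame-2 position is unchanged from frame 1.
the purple square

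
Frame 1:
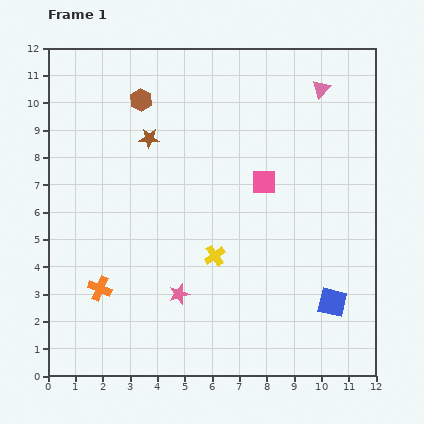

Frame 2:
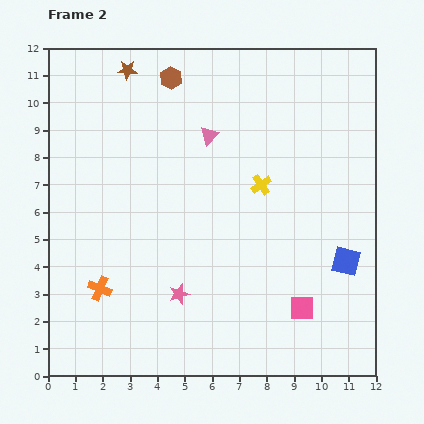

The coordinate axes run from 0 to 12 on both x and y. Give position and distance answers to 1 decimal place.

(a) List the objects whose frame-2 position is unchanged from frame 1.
the pink star, the orange cross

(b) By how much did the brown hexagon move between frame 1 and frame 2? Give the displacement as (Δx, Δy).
(1.1, 0.8)

The brown hexagon was at (3.4, 10.1) in frame 1 and (4.5, 10.9) in frame 2.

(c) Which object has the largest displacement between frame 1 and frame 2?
the pink square

(moved 4.8; next 4.4)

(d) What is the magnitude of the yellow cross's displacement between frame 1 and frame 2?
3.1

The yellow cross moved from (6.1, 4.4) to (7.8, 7.0), a distance of √(1.7² + 2.6²) ≈ 3.1.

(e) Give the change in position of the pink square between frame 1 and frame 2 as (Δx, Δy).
(1.4, -4.6)

The pink square was at (7.9, 7.1) in frame 1 and (9.3, 2.5) in frame 2.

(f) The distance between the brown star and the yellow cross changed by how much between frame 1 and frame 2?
+1.6

Distance in frame 1: 4.9. Distance in frame 2: 6.5.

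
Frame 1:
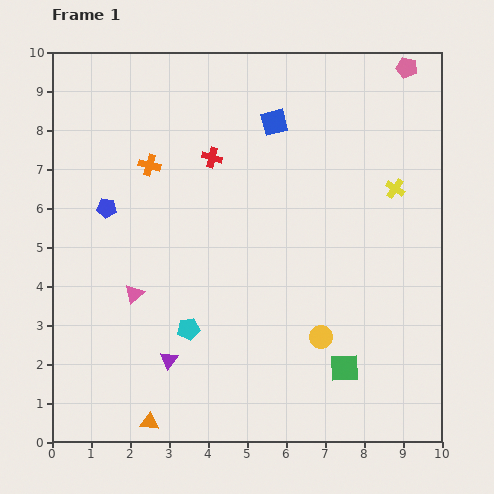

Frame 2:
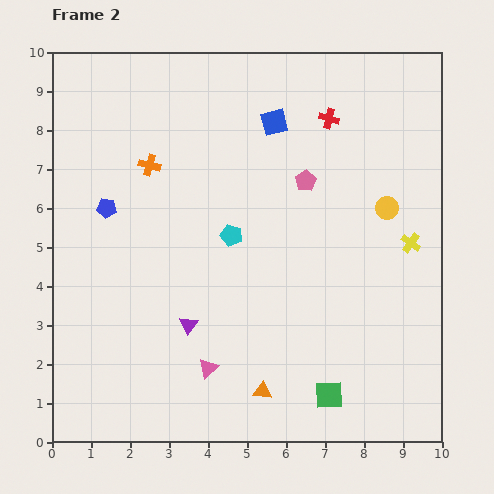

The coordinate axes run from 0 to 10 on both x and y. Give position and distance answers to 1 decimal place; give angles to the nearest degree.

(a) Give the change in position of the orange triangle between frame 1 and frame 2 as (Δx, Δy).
(2.9, 0.8)

The orange triangle was at (2.5, 0.5) in frame 1 and (5.4, 1.3) in frame 2.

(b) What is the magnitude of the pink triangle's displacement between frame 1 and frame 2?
2.7

The pink triangle moved from (2.1, 3.8) to (4.0, 1.9), a distance of √(1.9² + 1.9²) ≈ 2.7.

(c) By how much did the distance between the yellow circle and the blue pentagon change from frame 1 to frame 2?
+0.8

Distance in frame 1: 6.4. Distance in frame 2: 7.2.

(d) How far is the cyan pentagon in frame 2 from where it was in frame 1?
2.6

The cyan pentagon moved from (3.5, 2.9) to (4.6, 5.3), a distance of √(1.1² + 2.4²) ≈ 2.6.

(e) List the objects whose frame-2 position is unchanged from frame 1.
the orange cross, the blue pentagon, the blue square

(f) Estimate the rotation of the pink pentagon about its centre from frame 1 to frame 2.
25° clockwise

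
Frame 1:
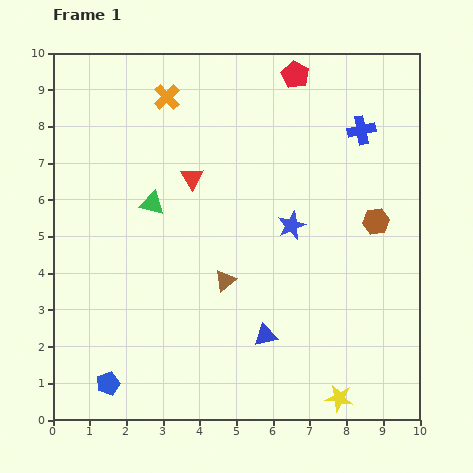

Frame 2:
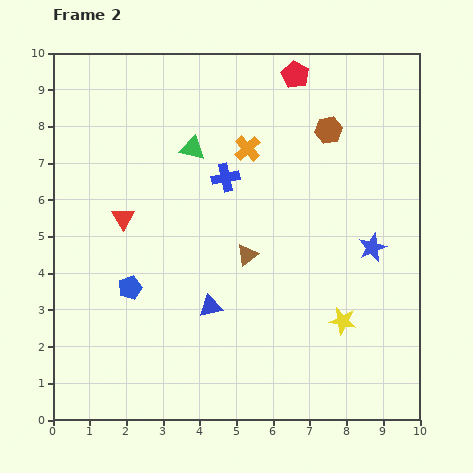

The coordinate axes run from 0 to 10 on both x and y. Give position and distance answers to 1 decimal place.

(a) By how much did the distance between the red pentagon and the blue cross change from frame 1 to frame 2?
+1.1

Distance in frame 1: 2.3. Distance in frame 2: 3.4.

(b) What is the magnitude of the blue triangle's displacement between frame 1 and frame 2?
1.7

The blue triangle moved from (5.8, 2.3) to (4.3, 3.1), a distance of √(1.5² + 0.8²) ≈ 1.7.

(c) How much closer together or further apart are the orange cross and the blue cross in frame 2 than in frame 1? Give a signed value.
-4.4

Distance in frame 1: 5.4. Distance in frame 2: 1.0.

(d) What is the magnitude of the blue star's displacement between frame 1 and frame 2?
2.3

The blue star moved from (6.5, 5.3) to (8.7, 4.7), a distance of √(2.2² + 0.6²) ≈ 2.3.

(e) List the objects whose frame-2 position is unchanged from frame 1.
the red pentagon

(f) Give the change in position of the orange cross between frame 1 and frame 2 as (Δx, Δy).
(2.2, -1.4)

The orange cross was at (3.1, 8.8) in frame 1 and (5.3, 7.4) in frame 2.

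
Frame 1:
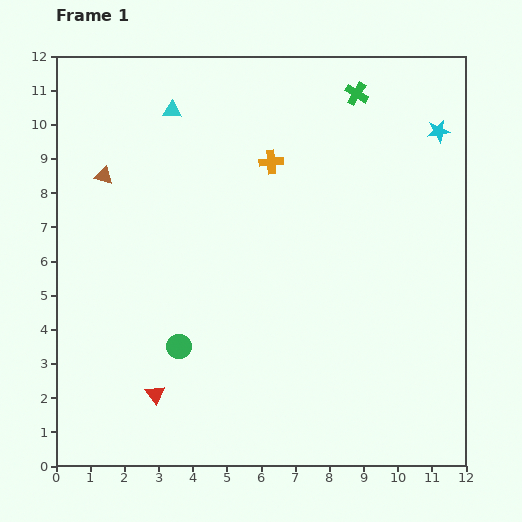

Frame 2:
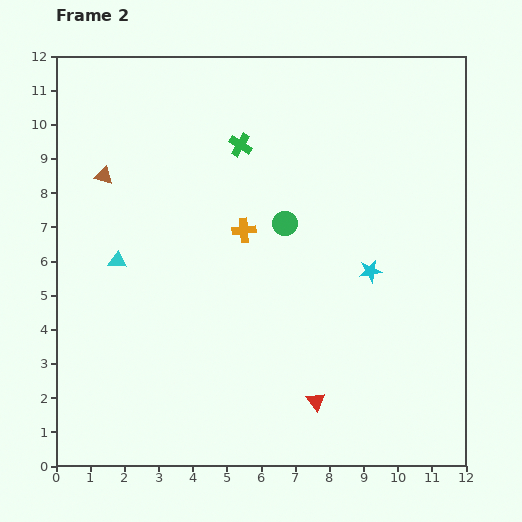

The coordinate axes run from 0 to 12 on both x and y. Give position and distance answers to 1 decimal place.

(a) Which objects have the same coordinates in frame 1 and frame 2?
the brown triangle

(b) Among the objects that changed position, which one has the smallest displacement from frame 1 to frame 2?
the orange cross

(moved 2.2)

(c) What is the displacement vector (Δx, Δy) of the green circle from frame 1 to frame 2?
(3.1, 3.6)

The green circle was at (3.6, 3.5) in frame 1 and (6.7, 7.1) in frame 2.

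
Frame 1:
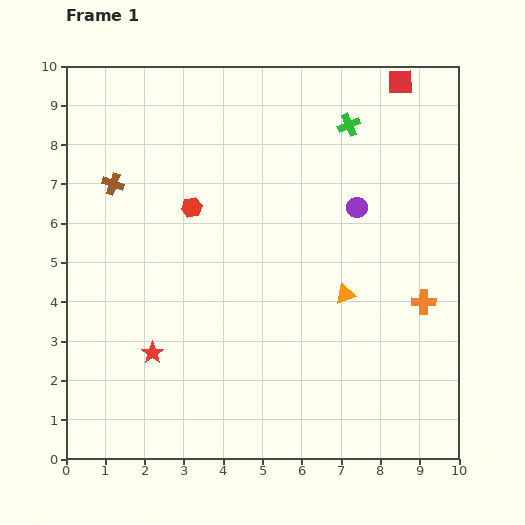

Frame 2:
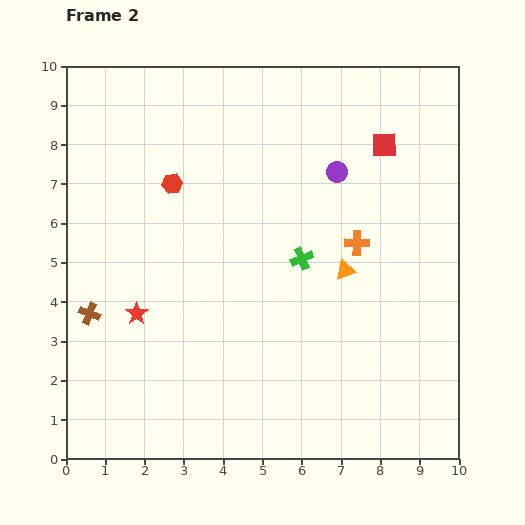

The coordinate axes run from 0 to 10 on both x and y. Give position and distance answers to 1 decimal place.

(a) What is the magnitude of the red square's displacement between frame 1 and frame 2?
1.6

The red square moved from (8.5, 9.6) to (8.1, 8.0), a distance of √(0.4² + 1.6²) ≈ 1.6.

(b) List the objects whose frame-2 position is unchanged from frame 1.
none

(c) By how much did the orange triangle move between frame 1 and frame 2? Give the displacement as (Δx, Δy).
(0.0, 0.6)

The orange triangle was at (7.1, 4.2) in frame 1 and (7.1, 4.8) in frame 2.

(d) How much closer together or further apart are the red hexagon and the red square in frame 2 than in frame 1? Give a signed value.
-0.7

Distance in frame 1: 6.2. Distance in frame 2: 5.5.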